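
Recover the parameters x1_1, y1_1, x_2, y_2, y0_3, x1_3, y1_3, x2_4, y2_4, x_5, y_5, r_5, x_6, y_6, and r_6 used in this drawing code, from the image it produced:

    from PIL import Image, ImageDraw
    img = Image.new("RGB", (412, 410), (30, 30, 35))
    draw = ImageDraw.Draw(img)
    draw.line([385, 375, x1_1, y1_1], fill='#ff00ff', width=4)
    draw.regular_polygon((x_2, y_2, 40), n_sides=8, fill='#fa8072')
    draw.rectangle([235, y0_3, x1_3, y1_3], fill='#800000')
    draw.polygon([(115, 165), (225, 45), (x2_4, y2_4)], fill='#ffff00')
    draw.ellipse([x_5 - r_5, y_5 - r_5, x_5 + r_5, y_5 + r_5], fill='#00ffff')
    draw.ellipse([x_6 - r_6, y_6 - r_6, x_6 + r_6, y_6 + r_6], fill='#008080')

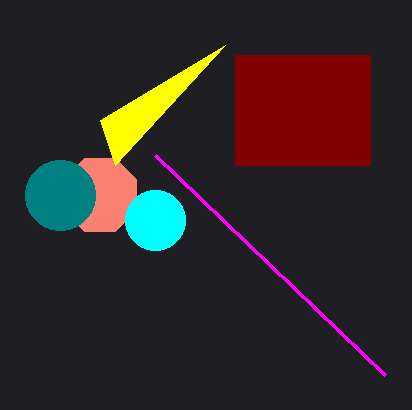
x1_1 = 155
y1_1 = 155
x_2 = 100
y_2 = 195
y0_3 = 55
x1_3 = 370
y1_3 = 165
x2_4 = 100
y2_4 = 120
x_5 = 155
y_5 = 220
r_5 = 30
x_6 = 60
y_6 = 195
r_6 = 35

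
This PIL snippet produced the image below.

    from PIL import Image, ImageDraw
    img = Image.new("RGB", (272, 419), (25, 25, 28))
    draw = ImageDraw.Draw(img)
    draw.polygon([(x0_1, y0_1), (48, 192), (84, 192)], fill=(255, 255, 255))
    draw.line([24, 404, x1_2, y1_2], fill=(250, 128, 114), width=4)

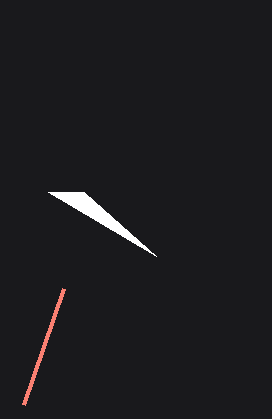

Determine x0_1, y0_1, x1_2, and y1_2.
x0_1 = 156; y0_1 = 256; x1_2 = 64; y1_2 = 288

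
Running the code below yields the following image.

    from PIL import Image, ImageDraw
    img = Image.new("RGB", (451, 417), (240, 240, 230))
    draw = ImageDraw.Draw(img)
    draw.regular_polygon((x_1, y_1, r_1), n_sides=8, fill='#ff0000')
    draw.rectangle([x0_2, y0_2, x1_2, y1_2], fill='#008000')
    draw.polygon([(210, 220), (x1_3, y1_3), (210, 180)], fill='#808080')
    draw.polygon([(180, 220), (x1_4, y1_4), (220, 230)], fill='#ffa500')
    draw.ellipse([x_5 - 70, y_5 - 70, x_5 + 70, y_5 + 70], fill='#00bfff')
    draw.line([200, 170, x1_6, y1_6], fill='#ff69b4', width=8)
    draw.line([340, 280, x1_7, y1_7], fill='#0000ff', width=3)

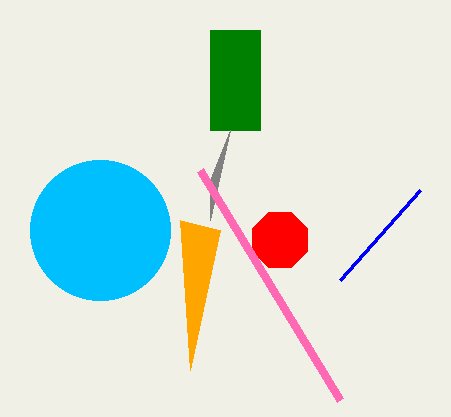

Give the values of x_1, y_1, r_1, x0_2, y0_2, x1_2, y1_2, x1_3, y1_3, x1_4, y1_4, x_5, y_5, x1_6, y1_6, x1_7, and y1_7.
x_1 = 280
y_1 = 240
r_1 = 30
x0_2 = 210
y0_2 = 30
x1_2 = 260
y1_2 = 130
x1_3 = 230
y1_3 = 130
x1_4 = 190
y1_4 = 370
x_5 = 100
y_5 = 230
x1_6 = 340
y1_6 = 400
x1_7 = 420
y1_7 = 190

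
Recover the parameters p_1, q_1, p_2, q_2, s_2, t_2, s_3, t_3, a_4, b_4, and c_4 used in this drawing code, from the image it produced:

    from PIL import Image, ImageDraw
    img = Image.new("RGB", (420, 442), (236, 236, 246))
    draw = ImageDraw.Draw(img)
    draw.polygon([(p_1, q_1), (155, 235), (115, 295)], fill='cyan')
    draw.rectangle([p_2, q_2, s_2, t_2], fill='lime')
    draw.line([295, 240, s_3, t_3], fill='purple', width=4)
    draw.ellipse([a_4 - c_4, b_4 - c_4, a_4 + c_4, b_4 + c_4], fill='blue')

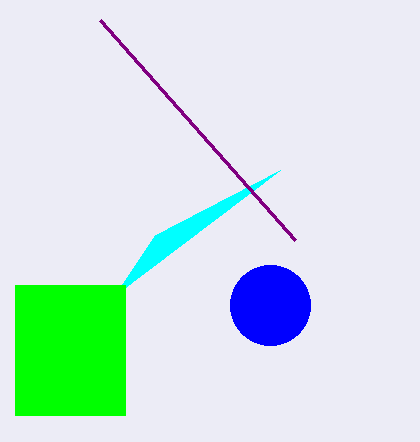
p_1 = 280
q_1 = 170
p_2 = 15
q_2 = 285
s_2 = 125
t_2 = 415
s_3 = 100
t_3 = 20
a_4 = 270
b_4 = 305
c_4 = 40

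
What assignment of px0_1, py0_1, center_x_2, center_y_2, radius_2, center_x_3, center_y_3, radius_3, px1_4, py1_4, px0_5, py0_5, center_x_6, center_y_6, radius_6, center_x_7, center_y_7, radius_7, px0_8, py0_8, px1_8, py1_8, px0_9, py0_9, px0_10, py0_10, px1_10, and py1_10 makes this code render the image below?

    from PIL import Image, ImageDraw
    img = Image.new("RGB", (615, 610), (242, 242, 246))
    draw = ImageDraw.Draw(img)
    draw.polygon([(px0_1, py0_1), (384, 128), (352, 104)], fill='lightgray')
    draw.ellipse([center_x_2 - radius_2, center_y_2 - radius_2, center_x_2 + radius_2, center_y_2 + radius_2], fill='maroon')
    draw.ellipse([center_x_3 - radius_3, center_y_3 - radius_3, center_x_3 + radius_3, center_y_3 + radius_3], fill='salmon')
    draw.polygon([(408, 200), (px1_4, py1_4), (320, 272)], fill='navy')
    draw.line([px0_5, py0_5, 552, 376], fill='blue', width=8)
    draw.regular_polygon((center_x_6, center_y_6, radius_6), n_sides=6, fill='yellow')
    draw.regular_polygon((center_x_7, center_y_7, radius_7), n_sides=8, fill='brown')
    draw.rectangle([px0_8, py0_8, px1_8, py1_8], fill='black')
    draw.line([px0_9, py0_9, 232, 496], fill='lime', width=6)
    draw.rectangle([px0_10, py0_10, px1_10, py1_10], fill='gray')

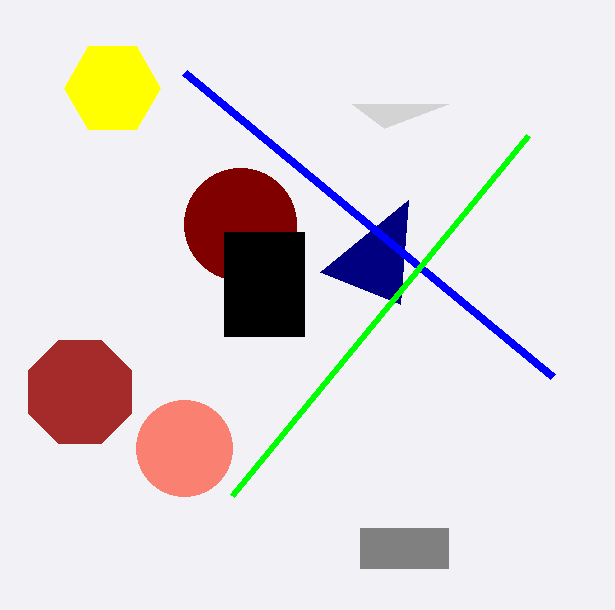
px0_1 = 448, py0_1 = 104, center_x_2 = 240, center_y_2 = 224, radius_2 = 56, center_x_3 = 184, center_y_3 = 448, radius_3 = 48, px1_4 = 400, py1_4 = 304, px0_5 = 184, py0_5 = 72, center_x_6 = 112, center_y_6 = 88, radius_6 = 48, center_x_7 = 80, center_y_7 = 392, radius_7 = 56, px0_8 = 224, py0_8 = 232, px1_8 = 304, py1_8 = 336, px0_9 = 528, py0_9 = 136, px0_10 = 360, py0_10 = 528, px1_10 = 448, py1_10 = 568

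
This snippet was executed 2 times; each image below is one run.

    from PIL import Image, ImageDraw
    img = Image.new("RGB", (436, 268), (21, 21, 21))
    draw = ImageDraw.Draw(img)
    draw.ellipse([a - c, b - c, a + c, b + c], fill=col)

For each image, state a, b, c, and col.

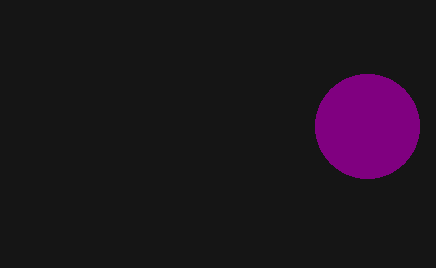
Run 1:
a = 367, b = 126, c = 52, col = 'purple'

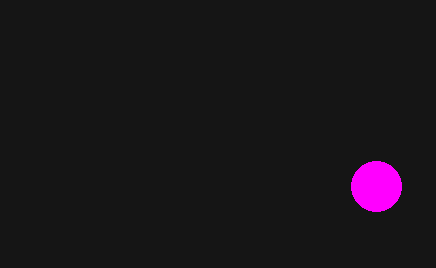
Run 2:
a = 376
b = 186
c = 25
col = 'magenta'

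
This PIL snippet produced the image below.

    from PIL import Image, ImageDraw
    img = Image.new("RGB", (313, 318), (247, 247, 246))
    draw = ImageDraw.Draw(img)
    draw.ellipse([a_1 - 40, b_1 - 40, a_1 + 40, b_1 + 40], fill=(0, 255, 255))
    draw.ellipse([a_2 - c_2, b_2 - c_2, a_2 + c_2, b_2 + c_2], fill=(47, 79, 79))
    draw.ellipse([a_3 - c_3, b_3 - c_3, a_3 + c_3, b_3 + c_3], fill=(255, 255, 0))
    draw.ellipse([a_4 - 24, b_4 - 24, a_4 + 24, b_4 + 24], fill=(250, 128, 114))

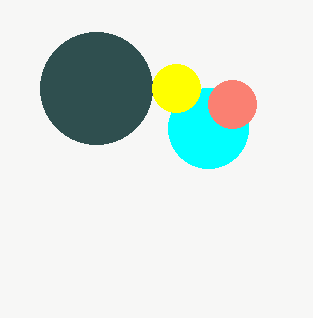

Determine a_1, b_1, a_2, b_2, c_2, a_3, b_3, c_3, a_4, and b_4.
a_1 = 208
b_1 = 128
a_2 = 96
b_2 = 88
c_2 = 56
a_3 = 176
b_3 = 88
c_3 = 24
a_4 = 232
b_4 = 104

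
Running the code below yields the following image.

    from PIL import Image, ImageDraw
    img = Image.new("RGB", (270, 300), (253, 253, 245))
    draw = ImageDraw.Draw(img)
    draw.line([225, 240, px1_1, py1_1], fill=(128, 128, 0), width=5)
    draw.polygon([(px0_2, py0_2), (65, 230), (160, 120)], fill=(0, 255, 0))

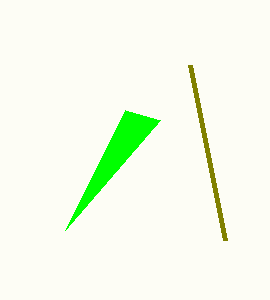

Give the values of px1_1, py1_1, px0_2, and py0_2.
px1_1 = 190
py1_1 = 65
px0_2 = 125
py0_2 = 110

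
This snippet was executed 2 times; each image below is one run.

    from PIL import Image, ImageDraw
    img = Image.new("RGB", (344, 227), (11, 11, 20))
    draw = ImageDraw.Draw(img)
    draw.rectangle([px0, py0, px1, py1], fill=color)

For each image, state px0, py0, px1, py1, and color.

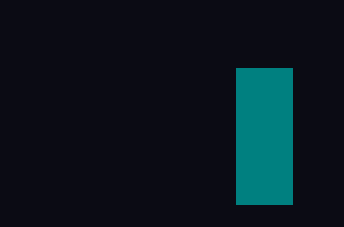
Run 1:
px0 = 236; py0 = 68; px1 = 292; py1 = 204; color = 'teal'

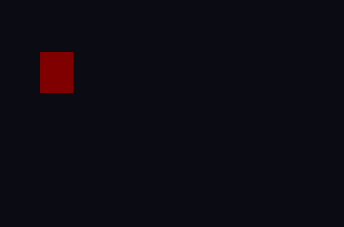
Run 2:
px0 = 40
py0 = 52
px1 = 72
py1 = 92
color = 'maroon'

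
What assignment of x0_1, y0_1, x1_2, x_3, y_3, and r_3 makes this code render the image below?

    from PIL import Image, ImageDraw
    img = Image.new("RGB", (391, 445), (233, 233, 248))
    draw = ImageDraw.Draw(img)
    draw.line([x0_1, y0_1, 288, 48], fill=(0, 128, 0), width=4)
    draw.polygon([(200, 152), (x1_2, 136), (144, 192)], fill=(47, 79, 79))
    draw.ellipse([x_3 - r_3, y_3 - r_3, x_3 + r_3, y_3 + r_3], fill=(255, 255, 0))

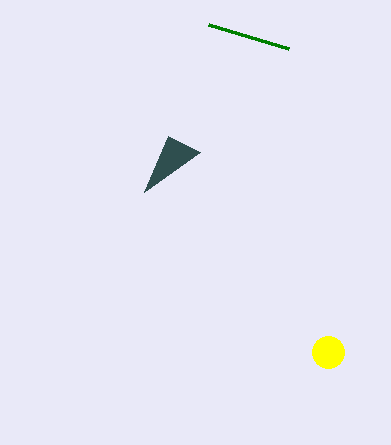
x0_1 = 208
y0_1 = 24
x1_2 = 168
x_3 = 328
y_3 = 352
r_3 = 16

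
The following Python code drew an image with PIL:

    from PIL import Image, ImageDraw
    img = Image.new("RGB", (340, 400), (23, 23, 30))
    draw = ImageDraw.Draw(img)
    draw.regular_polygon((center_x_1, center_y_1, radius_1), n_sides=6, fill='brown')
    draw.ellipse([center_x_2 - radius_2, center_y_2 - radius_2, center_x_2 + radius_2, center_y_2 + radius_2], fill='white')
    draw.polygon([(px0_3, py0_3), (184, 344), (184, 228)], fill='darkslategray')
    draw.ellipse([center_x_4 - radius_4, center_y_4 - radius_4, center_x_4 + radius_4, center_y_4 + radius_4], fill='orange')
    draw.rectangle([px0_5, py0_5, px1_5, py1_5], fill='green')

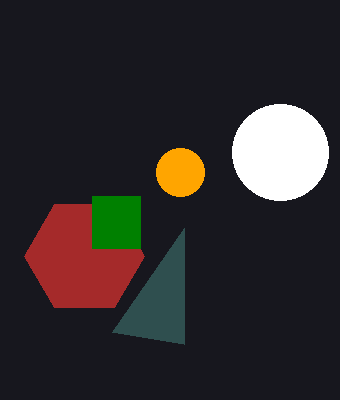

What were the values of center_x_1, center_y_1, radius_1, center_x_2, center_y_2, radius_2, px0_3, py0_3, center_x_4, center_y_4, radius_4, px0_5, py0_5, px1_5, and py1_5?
center_x_1 = 84
center_y_1 = 256
radius_1 = 60
center_x_2 = 280
center_y_2 = 152
radius_2 = 48
px0_3 = 112
py0_3 = 332
center_x_4 = 180
center_y_4 = 172
radius_4 = 24
px0_5 = 92
py0_5 = 196
px1_5 = 140
py1_5 = 248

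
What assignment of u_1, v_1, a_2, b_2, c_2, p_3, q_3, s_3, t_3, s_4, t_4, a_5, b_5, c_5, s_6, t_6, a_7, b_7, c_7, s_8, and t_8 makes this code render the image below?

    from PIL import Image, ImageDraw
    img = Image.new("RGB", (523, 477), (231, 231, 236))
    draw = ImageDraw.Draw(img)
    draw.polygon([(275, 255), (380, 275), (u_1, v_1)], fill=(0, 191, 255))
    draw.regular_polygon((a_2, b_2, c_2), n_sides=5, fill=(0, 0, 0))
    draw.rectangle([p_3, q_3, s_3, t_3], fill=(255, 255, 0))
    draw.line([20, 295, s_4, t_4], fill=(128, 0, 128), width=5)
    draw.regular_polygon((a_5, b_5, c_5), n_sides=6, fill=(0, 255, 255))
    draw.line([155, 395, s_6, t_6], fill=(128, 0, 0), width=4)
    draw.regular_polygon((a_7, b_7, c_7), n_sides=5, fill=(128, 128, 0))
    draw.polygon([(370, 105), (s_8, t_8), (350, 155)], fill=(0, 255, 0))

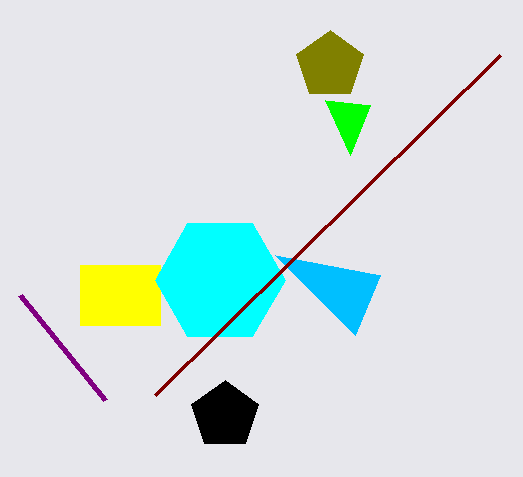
u_1 = 355, v_1 = 335, a_2 = 225, b_2 = 415, c_2 = 35, p_3 = 80, q_3 = 265, s_3 = 160, t_3 = 325, s_4 = 105, t_4 = 400, a_5 = 220, b_5 = 280, c_5 = 65, s_6 = 500, t_6 = 55, a_7 = 330, b_7 = 65, c_7 = 35, s_8 = 325, t_8 = 100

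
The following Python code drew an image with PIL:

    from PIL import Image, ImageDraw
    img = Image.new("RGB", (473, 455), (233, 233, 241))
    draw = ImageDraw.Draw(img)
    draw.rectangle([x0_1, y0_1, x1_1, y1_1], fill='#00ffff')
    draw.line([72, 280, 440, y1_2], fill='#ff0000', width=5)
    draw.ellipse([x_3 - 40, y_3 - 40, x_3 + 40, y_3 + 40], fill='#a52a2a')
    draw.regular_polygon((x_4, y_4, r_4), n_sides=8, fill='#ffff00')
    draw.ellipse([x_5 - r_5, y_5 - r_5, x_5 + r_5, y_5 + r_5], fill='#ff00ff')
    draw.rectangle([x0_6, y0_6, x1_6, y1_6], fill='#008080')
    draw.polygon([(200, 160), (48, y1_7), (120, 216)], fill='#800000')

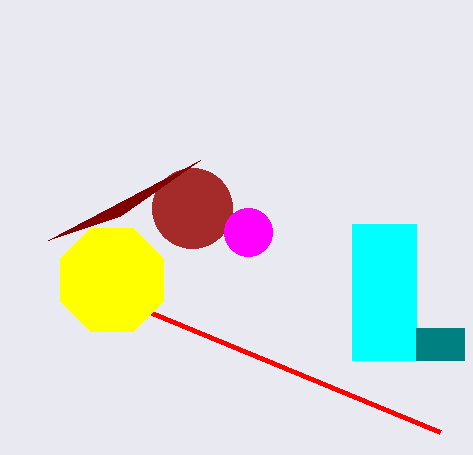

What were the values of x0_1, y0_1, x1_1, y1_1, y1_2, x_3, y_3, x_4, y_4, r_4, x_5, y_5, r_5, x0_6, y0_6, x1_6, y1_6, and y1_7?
x0_1 = 352, y0_1 = 224, x1_1 = 416, y1_1 = 360, y1_2 = 432, x_3 = 192, y_3 = 208, x_4 = 112, y_4 = 280, r_4 = 56, x_5 = 248, y_5 = 232, r_5 = 24, x0_6 = 416, y0_6 = 328, x1_6 = 464, y1_6 = 360, y1_7 = 240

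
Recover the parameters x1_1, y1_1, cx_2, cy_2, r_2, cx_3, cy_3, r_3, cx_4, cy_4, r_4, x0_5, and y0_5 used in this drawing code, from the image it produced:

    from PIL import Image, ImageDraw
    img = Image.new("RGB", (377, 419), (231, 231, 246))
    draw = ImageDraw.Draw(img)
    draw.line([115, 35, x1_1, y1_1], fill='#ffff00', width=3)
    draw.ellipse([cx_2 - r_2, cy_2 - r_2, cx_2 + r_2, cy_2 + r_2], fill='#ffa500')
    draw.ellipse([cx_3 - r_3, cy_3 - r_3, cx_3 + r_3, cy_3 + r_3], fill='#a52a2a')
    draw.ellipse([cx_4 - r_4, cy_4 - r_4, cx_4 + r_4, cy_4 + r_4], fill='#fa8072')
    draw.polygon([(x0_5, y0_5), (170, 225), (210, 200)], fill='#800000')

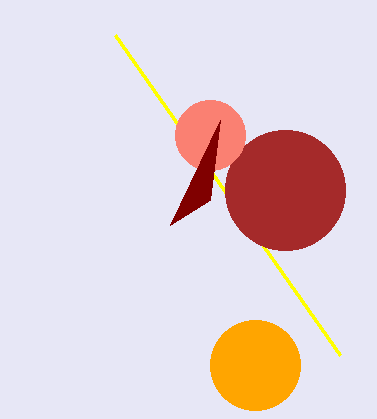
x1_1 = 340; y1_1 = 355; cx_2 = 255; cy_2 = 365; r_2 = 45; cx_3 = 285; cy_3 = 190; r_3 = 60; cx_4 = 210; cy_4 = 135; r_4 = 35; x0_5 = 220; y0_5 = 120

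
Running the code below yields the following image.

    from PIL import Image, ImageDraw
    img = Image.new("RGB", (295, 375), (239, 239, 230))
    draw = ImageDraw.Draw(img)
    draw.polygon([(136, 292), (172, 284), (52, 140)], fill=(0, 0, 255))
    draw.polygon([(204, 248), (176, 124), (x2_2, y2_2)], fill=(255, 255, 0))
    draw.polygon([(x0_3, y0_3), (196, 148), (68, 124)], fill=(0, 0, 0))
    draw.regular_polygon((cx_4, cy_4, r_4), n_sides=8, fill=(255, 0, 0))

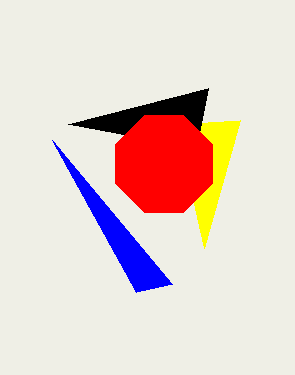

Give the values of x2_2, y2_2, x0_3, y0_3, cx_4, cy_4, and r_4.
x2_2 = 240, y2_2 = 120, x0_3 = 208, y0_3 = 88, cx_4 = 164, cy_4 = 164, r_4 = 52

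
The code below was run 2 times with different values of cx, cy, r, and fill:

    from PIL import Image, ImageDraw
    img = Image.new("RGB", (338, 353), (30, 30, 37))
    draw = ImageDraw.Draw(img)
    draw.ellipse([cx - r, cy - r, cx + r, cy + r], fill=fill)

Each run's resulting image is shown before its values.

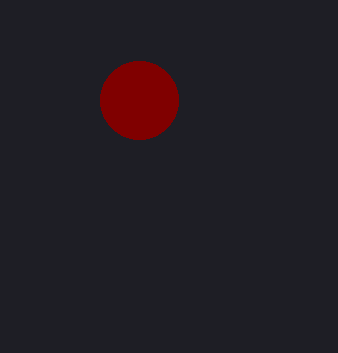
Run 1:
cx = 139; cy = 100; r = 39; fill = 'maroon'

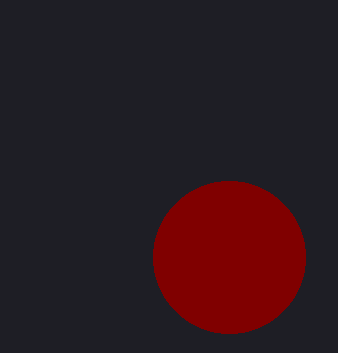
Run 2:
cx = 229
cy = 257
r = 76
fill = 'maroon'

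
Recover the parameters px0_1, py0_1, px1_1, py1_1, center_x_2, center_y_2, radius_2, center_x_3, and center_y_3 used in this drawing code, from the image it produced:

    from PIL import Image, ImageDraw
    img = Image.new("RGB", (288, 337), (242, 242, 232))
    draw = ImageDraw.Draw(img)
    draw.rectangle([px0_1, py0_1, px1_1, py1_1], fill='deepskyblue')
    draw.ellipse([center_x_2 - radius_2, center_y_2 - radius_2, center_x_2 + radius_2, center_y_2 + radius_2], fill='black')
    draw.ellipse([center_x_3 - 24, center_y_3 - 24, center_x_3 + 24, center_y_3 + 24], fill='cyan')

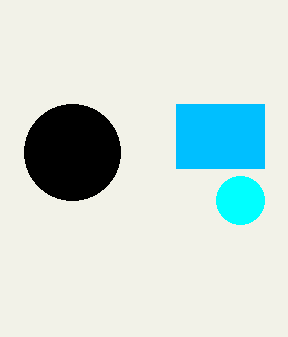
px0_1 = 176; py0_1 = 104; px1_1 = 264; py1_1 = 168; center_x_2 = 72; center_y_2 = 152; radius_2 = 48; center_x_3 = 240; center_y_3 = 200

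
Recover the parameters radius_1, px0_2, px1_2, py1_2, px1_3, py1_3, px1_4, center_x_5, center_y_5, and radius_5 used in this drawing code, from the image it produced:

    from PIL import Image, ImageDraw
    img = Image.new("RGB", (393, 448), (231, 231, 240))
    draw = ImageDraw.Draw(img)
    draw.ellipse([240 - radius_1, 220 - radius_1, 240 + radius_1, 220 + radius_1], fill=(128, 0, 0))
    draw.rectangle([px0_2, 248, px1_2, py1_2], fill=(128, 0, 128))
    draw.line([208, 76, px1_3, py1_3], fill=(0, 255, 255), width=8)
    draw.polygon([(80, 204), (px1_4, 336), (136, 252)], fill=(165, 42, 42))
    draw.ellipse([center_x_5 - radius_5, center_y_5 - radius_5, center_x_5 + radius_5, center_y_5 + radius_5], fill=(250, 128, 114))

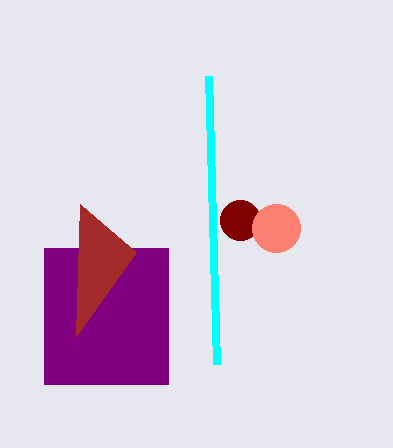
radius_1 = 20, px0_2 = 44, px1_2 = 168, py1_2 = 384, px1_3 = 216, py1_3 = 364, px1_4 = 76, center_x_5 = 276, center_y_5 = 228, radius_5 = 24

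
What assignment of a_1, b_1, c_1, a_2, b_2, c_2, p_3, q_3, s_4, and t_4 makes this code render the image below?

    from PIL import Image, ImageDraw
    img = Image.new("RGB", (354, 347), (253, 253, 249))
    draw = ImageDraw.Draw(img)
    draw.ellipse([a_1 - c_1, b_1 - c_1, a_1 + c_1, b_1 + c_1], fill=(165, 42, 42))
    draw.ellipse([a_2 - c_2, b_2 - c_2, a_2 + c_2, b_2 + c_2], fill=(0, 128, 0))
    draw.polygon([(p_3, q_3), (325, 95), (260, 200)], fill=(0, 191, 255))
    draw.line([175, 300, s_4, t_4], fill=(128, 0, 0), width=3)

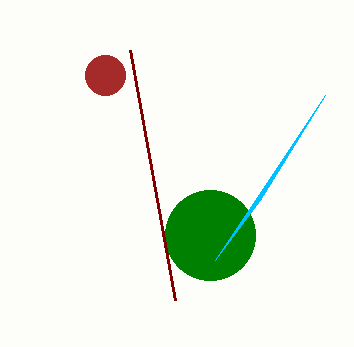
a_1 = 105; b_1 = 75; c_1 = 20; a_2 = 210; b_2 = 235; c_2 = 45; p_3 = 215; q_3 = 260; s_4 = 130; t_4 = 50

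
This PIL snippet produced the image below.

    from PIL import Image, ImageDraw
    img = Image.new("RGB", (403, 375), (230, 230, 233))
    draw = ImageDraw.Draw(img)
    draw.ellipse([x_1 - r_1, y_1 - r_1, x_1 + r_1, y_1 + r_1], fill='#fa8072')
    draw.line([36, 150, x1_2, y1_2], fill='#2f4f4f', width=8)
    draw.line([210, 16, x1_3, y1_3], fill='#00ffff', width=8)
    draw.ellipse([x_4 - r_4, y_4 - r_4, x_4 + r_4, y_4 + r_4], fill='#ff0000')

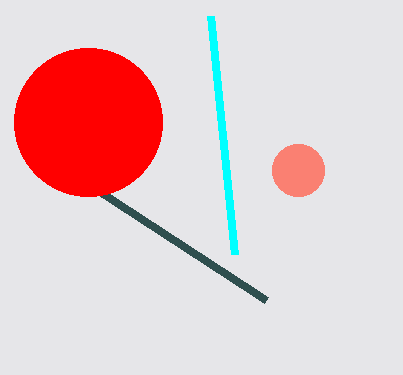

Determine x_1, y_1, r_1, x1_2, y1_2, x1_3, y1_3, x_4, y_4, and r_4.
x_1 = 298; y_1 = 170; r_1 = 26; x1_2 = 266; y1_2 = 300; x1_3 = 234; y1_3 = 254; x_4 = 88; y_4 = 122; r_4 = 74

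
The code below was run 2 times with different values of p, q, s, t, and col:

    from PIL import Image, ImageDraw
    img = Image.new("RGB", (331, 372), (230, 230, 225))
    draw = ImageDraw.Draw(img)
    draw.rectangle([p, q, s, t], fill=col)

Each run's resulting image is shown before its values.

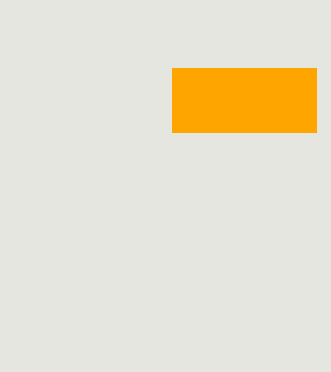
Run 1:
p = 172
q = 68
s = 316
t = 132
col = 'orange'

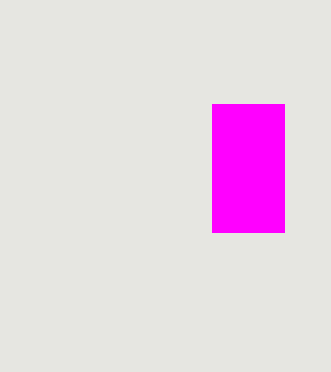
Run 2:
p = 212; q = 104; s = 284; t = 232; col = 'magenta'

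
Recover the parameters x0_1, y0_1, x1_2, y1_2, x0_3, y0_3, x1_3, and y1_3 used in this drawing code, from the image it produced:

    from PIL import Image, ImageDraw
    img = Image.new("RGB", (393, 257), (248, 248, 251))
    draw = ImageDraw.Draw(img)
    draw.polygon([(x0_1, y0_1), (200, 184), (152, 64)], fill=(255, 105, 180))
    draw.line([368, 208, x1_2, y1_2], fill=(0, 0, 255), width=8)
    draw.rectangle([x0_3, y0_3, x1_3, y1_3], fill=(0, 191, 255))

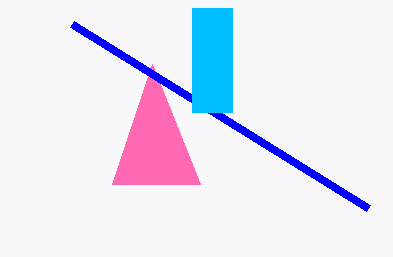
x0_1 = 112, y0_1 = 184, x1_2 = 72, y1_2 = 24, x0_3 = 192, y0_3 = 8, x1_3 = 232, y1_3 = 112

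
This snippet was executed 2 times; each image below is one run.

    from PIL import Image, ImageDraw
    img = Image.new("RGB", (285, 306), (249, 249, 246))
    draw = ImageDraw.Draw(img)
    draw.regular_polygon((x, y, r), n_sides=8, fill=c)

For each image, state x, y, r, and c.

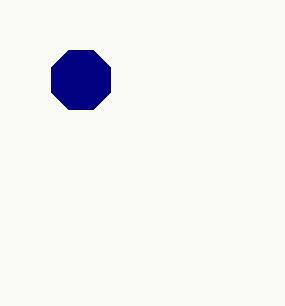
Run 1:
x = 81, y = 80, r = 32, c = 'navy'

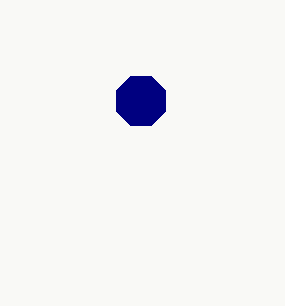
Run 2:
x = 141
y = 101
r = 27
c = 'navy'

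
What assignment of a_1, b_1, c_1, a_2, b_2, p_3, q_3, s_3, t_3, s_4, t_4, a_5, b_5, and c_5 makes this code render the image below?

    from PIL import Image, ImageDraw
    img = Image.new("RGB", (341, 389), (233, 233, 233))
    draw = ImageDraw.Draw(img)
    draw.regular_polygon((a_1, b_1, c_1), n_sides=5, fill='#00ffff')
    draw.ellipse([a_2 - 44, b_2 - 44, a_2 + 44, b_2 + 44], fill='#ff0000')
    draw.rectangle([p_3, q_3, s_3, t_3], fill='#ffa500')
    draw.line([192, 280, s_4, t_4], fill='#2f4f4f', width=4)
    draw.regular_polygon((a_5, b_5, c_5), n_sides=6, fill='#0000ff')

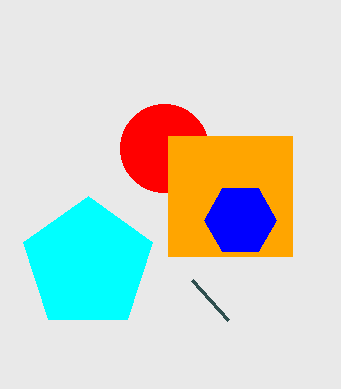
a_1 = 88, b_1 = 264, c_1 = 68, a_2 = 164, b_2 = 148, p_3 = 168, q_3 = 136, s_3 = 292, t_3 = 256, s_4 = 228, t_4 = 320, a_5 = 240, b_5 = 220, c_5 = 36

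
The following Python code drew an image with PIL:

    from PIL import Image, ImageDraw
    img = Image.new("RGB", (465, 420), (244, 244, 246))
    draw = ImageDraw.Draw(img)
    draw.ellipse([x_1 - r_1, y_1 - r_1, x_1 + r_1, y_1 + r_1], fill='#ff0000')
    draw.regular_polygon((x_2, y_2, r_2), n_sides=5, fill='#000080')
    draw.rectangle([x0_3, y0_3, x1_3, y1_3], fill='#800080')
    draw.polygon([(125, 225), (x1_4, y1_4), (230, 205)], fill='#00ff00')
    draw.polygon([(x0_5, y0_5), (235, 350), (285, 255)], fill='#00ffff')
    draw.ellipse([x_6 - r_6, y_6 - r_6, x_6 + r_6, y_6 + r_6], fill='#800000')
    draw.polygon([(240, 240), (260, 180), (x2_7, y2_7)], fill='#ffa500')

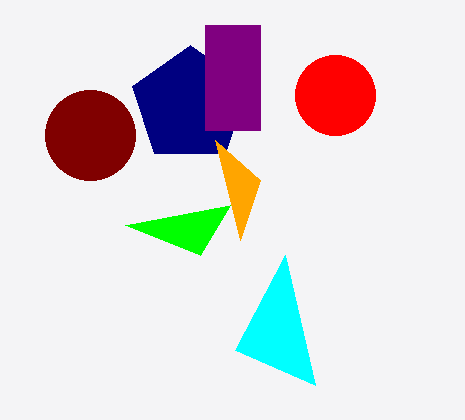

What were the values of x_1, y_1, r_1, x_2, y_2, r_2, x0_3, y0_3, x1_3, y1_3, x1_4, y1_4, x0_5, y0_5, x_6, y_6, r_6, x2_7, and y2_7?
x_1 = 335
y_1 = 95
r_1 = 40
x_2 = 190
y_2 = 105
r_2 = 60
x0_3 = 205
y0_3 = 25
x1_3 = 260
y1_3 = 130
x1_4 = 200
y1_4 = 255
x0_5 = 315
y0_5 = 385
x_6 = 90
y_6 = 135
r_6 = 45
x2_7 = 215
y2_7 = 140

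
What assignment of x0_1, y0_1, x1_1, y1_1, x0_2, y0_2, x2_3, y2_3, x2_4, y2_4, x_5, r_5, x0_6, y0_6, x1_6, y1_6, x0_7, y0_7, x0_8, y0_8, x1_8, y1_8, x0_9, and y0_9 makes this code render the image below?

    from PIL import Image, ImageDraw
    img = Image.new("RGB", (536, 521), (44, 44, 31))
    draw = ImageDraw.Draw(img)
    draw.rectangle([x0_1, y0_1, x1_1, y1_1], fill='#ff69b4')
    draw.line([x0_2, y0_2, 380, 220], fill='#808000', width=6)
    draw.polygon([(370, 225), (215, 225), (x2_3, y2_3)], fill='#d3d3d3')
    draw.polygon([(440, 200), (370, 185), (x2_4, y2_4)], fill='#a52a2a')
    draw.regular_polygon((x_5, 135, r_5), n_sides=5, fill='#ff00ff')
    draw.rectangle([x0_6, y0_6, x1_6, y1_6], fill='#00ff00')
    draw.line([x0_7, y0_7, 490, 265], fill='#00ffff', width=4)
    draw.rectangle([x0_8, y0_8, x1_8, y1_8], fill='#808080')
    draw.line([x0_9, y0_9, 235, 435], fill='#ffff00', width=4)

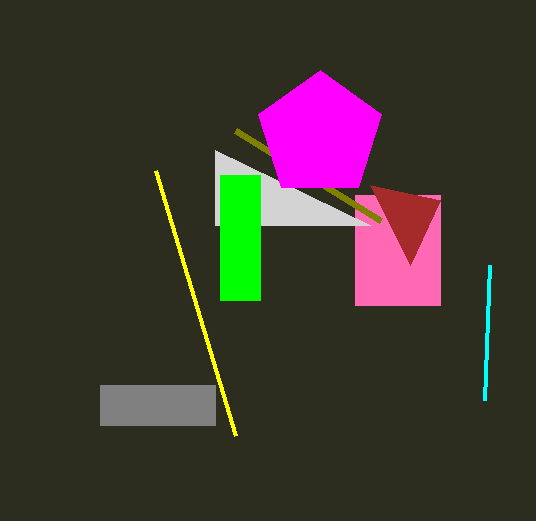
x0_1 = 355, y0_1 = 195, x1_1 = 440, y1_1 = 305, x0_2 = 235, y0_2 = 130, x2_3 = 215, y2_3 = 150, x2_4 = 410, y2_4 = 265, x_5 = 320, r_5 = 65, x0_6 = 220, y0_6 = 175, x1_6 = 260, y1_6 = 300, x0_7 = 485, y0_7 = 400, x0_8 = 100, y0_8 = 385, x1_8 = 215, y1_8 = 425, x0_9 = 155, y0_9 = 170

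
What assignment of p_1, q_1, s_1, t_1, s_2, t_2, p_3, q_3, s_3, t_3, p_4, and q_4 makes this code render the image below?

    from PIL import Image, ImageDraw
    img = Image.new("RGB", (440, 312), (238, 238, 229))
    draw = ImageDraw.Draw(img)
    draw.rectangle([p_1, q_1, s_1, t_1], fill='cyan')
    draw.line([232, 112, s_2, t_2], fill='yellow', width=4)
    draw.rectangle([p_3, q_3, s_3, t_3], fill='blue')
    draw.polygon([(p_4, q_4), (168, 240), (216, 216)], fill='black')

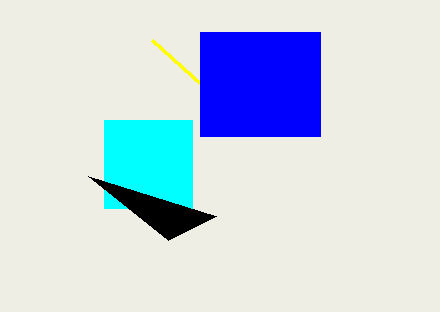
p_1 = 104
q_1 = 120
s_1 = 192
t_1 = 208
s_2 = 152
t_2 = 40
p_3 = 200
q_3 = 32
s_3 = 320
t_3 = 136
p_4 = 88
q_4 = 176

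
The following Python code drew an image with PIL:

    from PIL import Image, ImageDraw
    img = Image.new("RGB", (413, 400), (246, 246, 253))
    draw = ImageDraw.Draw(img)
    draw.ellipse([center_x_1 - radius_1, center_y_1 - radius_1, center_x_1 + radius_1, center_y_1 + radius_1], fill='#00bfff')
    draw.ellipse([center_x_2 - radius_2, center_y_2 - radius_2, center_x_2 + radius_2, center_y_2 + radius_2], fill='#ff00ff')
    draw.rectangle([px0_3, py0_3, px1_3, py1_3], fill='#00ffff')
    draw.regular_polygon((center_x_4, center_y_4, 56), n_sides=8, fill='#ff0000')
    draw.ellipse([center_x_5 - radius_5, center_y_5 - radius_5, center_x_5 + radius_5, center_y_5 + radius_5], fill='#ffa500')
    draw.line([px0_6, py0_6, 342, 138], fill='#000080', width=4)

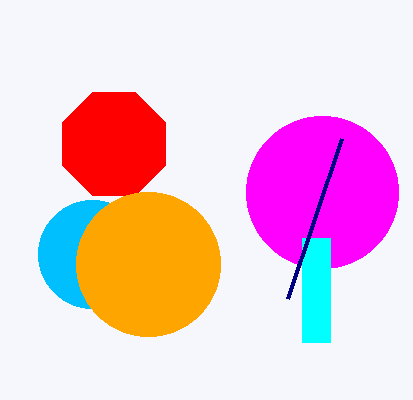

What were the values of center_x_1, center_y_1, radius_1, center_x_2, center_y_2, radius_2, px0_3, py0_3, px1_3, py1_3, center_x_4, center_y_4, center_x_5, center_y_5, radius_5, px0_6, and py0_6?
center_x_1 = 92
center_y_1 = 254
radius_1 = 54
center_x_2 = 322
center_y_2 = 192
radius_2 = 76
px0_3 = 302
py0_3 = 238
px1_3 = 330
py1_3 = 342
center_x_4 = 114
center_y_4 = 144
center_x_5 = 148
center_y_5 = 264
radius_5 = 72
px0_6 = 288
py0_6 = 298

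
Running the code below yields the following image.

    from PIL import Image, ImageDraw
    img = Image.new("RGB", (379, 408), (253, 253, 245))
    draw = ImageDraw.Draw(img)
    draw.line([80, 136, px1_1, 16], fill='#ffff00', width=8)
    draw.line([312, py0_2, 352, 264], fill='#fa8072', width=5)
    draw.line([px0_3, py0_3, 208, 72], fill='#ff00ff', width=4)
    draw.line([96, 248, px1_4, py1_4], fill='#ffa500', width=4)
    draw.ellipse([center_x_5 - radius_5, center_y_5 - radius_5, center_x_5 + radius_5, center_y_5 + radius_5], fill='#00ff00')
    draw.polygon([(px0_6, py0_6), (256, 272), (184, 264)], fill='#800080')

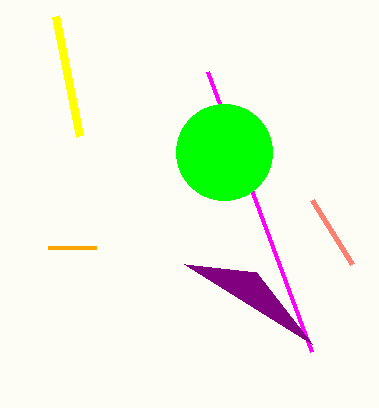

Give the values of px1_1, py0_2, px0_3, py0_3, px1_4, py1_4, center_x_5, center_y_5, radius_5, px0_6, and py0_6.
px1_1 = 56; py0_2 = 200; px0_3 = 312; py0_3 = 352; px1_4 = 48; py1_4 = 248; center_x_5 = 224; center_y_5 = 152; radius_5 = 48; px0_6 = 312; py0_6 = 344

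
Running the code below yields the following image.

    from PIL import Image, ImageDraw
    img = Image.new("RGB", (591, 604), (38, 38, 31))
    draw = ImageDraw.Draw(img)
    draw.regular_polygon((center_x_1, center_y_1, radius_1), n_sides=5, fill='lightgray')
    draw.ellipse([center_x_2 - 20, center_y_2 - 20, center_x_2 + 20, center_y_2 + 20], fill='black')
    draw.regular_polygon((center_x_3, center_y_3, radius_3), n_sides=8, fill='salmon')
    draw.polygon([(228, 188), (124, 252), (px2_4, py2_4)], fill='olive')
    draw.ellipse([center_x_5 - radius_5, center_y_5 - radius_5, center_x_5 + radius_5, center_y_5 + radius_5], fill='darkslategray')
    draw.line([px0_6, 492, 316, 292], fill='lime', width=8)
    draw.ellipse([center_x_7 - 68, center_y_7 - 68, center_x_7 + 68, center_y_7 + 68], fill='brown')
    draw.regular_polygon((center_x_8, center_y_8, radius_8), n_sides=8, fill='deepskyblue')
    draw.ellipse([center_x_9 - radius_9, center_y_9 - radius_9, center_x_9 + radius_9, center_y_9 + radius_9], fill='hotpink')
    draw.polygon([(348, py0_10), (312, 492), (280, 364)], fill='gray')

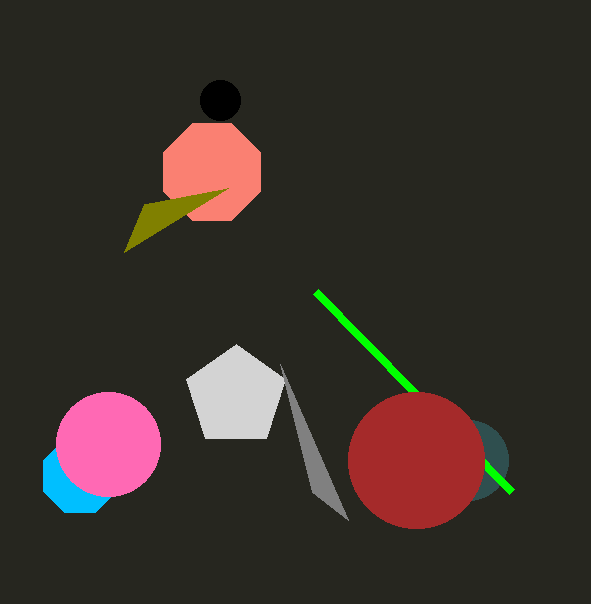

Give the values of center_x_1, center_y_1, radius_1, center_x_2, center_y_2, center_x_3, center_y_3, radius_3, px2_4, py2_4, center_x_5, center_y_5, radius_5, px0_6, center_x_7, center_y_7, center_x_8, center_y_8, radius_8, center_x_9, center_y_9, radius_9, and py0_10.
center_x_1 = 236, center_y_1 = 396, radius_1 = 52, center_x_2 = 220, center_y_2 = 100, center_x_3 = 212, center_y_3 = 172, radius_3 = 52, px2_4 = 144, py2_4 = 204, center_x_5 = 468, center_y_5 = 460, radius_5 = 40, px0_6 = 512, center_x_7 = 416, center_y_7 = 460, center_x_8 = 80, center_y_8 = 476, radius_8 = 40, center_x_9 = 108, center_y_9 = 444, radius_9 = 52, py0_10 = 520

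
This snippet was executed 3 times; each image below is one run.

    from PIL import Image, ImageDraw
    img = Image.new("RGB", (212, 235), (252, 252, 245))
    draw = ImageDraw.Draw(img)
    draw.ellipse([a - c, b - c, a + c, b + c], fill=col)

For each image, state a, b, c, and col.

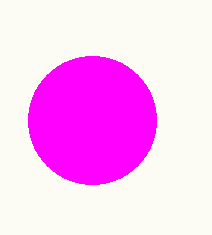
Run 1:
a = 92, b = 120, c = 64, col = 'magenta'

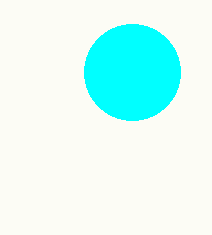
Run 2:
a = 132
b = 72
c = 48
col = 'cyan'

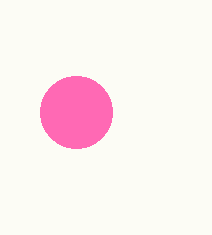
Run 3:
a = 76, b = 112, c = 36, col = 'hotpink'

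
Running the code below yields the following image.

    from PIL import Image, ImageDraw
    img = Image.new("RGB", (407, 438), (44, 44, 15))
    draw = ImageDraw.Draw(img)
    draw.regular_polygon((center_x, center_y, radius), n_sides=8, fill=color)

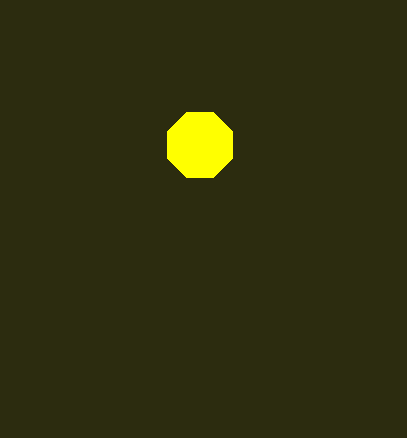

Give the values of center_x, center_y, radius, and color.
center_x = 200, center_y = 145, radius = 35, color = 'yellow'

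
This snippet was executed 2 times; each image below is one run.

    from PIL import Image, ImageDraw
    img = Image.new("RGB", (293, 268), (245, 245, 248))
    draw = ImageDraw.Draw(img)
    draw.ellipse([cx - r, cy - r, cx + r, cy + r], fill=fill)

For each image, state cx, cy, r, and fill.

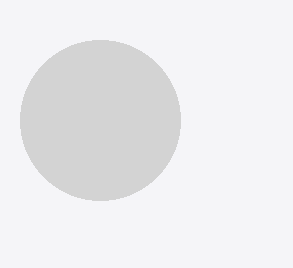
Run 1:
cx = 100
cy = 120
r = 80
fill = 'lightgray'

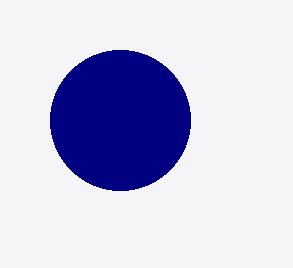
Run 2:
cx = 120; cy = 120; r = 70; fill = 'navy'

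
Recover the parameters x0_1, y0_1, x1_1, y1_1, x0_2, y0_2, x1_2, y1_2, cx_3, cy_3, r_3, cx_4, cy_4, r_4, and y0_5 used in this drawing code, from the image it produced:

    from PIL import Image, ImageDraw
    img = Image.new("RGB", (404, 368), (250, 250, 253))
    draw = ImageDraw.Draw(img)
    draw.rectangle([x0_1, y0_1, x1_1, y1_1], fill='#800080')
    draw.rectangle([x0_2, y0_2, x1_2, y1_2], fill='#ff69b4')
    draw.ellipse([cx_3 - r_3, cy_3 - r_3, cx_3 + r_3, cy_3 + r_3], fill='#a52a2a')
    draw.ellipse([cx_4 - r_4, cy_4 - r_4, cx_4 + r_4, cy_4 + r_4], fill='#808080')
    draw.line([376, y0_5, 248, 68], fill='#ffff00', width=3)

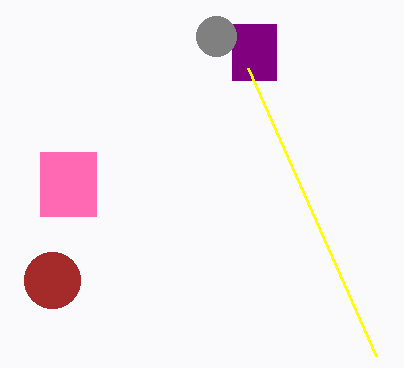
x0_1 = 232; y0_1 = 24; x1_1 = 276; y1_1 = 80; x0_2 = 40; y0_2 = 152; x1_2 = 96; y1_2 = 216; cx_3 = 52; cy_3 = 280; r_3 = 28; cx_4 = 216; cy_4 = 36; r_4 = 20; y0_5 = 356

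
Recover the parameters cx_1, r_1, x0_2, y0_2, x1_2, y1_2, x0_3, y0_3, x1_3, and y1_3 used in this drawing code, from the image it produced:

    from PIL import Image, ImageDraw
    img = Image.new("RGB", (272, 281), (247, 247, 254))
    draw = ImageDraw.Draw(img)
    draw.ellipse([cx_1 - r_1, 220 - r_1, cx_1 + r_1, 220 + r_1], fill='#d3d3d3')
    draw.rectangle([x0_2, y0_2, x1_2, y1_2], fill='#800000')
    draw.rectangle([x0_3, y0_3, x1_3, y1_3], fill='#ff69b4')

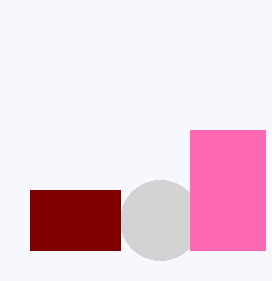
cx_1 = 160, r_1 = 40, x0_2 = 30, y0_2 = 190, x1_2 = 120, y1_2 = 250, x0_3 = 190, y0_3 = 130, x1_3 = 265, y1_3 = 250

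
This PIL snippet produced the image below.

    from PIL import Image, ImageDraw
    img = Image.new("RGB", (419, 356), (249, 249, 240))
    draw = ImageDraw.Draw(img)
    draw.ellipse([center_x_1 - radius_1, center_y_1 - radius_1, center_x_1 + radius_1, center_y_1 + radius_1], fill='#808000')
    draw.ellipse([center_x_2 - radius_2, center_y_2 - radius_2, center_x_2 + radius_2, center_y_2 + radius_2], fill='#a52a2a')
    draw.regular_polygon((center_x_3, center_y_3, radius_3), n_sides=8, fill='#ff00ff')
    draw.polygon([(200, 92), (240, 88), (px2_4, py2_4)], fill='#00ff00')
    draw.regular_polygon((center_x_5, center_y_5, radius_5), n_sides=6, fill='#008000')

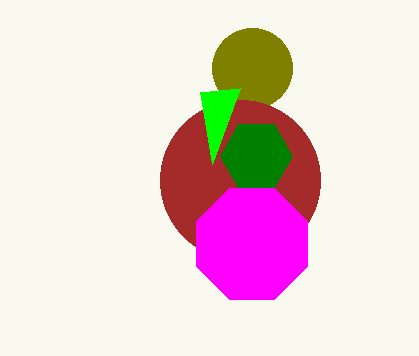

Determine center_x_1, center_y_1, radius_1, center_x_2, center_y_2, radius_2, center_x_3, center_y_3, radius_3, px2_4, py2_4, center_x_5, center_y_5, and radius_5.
center_x_1 = 252, center_y_1 = 68, radius_1 = 40, center_x_2 = 240, center_y_2 = 180, radius_2 = 80, center_x_3 = 252, center_y_3 = 244, radius_3 = 60, px2_4 = 212, py2_4 = 164, center_x_5 = 256, center_y_5 = 156, radius_5 = 36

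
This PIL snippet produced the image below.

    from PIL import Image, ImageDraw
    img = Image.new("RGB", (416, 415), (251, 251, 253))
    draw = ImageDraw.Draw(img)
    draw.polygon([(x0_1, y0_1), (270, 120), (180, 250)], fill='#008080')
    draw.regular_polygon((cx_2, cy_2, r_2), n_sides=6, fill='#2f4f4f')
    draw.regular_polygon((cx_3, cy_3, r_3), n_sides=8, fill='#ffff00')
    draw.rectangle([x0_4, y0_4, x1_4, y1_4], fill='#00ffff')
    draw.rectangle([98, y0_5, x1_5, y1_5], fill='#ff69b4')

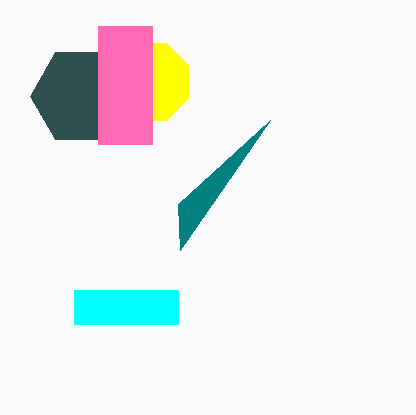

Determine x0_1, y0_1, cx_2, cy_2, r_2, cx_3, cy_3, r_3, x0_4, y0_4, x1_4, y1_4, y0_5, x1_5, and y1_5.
x0_1 = 178, y0_1 = 204, cx_2 = 80, cy_2 = 96, r_2 = 50, cx_3 = 150, cy_3 = 82, r_3 = 42, x0_4 = 74, y0_4 = 290, x1_4 = 178, y1_4 = 324, y0_5 = 26, x1_5 = 152, y1_5 = 144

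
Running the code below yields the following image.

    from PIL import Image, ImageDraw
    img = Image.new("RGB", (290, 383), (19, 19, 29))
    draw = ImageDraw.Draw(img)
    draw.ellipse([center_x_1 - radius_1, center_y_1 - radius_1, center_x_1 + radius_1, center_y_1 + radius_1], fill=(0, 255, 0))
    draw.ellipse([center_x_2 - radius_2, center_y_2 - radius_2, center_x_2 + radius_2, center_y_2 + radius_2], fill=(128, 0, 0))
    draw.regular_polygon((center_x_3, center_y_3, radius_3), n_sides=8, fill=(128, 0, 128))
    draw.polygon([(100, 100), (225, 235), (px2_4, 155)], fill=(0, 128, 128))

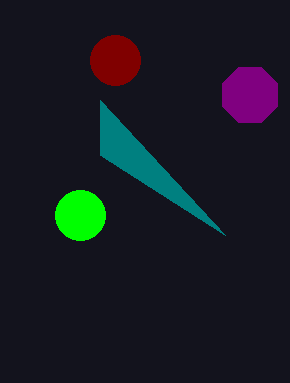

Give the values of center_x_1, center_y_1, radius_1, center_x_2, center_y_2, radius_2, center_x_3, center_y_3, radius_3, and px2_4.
center_x_1 = 80; center_y_1 = 215; radius_1 = 25; center_x_2 = 115; center_y_2 = 60; radius_2 = 25; center_x_3 = 250; center_y_3 = 95; radius_3 = 30; px2_4 = 100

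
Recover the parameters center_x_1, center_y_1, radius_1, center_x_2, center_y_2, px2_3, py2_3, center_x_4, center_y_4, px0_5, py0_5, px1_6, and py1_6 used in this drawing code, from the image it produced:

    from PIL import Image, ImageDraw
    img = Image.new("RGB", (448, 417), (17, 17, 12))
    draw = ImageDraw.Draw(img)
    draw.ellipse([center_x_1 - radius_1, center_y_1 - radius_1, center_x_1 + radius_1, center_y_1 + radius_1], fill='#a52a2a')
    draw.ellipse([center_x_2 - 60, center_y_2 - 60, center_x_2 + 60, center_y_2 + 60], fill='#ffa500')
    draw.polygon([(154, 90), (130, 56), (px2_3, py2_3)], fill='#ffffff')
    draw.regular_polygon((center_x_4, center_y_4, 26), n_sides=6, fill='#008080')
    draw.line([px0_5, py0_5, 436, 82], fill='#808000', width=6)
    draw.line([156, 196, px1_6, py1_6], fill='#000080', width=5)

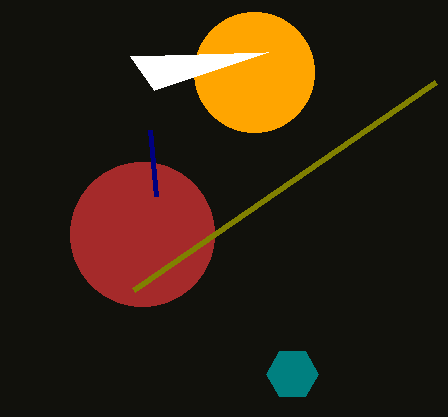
center_x_1 = 142
center_y_1 = 234
radius_1 = 72
center_x_2 = 254
center_y_2 = 72
px2_3 = 268
py2_3 = 52
center_x_4 = 292
center_y_4 = 374
px0_5 = 134
py0_5 = 290
px1_6 = 150
py1_6 = 130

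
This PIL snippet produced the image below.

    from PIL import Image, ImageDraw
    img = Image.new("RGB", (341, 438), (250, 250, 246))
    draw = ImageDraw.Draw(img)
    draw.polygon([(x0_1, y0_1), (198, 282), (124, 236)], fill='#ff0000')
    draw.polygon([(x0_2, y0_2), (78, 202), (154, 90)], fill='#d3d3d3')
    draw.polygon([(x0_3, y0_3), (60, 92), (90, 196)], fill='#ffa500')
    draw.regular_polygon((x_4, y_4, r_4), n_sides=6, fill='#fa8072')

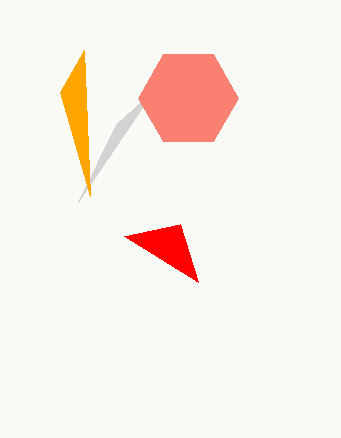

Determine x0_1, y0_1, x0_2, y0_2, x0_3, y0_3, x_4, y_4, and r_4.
x0_1 = 180, y0_1 = 224, x0_2 = 116, y0_2 = 124, x0_3 = 84, y0_3 = 50, x_4 = 188, y_4 = 98, r_4 = 50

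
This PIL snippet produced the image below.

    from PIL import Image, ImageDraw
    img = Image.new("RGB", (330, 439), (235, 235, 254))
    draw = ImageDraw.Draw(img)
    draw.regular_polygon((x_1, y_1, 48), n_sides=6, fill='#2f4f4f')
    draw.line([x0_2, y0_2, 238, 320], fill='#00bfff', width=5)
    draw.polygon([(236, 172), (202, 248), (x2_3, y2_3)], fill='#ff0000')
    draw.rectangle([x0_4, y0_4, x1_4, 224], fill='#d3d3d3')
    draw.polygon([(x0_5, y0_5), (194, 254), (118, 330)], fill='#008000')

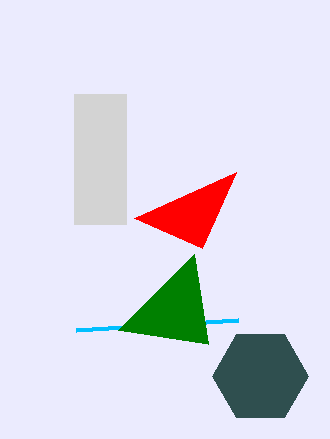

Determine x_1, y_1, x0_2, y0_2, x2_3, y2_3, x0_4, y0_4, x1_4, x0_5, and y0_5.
x_1 = 260, y_1 = 376, x0_2 = 76, y0_2 = 330, x2_3 = 134, y2_3 = 218, x0_4 = 74, y0_4 = 94, x1_4 = 126, x0_5 = 208, y0_5 = 344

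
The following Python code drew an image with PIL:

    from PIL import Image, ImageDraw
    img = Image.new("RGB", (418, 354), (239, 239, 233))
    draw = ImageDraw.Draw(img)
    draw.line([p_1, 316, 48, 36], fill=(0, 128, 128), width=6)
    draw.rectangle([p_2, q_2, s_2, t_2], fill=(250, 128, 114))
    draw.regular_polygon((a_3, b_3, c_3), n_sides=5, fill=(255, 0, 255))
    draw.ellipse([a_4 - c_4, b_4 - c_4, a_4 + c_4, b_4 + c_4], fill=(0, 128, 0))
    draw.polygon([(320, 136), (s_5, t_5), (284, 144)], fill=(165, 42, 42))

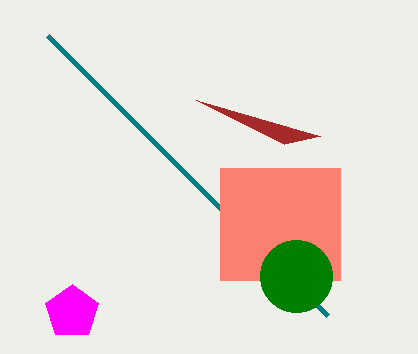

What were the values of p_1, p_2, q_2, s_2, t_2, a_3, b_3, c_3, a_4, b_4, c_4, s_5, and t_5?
p_1 = 328, p_2 = 220, q_2 = 168, s_2 = 340, t_2 = 280, a_3 = 72, b_3 = 312, c_3 = 28, a_4 = 296, b_4 = 276, c_4 = 36, s_5 = 196, t_5 = 100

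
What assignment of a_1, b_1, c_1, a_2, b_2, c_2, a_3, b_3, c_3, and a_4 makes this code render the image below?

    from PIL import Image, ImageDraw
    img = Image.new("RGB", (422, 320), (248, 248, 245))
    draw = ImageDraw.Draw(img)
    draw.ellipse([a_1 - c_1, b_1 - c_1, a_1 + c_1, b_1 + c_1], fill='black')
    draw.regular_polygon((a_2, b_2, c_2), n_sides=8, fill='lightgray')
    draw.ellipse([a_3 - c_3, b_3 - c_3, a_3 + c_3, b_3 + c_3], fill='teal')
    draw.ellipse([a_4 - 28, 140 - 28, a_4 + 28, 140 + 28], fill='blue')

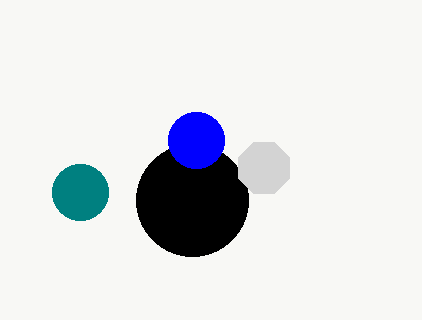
a_1 = 192, b_1 = 200, c_1 = 56, a_2 = 264, b_2 = 168, c_2 = 28, a_3 = 80, b_3 = 192, c_3 = 28, a_4 = 196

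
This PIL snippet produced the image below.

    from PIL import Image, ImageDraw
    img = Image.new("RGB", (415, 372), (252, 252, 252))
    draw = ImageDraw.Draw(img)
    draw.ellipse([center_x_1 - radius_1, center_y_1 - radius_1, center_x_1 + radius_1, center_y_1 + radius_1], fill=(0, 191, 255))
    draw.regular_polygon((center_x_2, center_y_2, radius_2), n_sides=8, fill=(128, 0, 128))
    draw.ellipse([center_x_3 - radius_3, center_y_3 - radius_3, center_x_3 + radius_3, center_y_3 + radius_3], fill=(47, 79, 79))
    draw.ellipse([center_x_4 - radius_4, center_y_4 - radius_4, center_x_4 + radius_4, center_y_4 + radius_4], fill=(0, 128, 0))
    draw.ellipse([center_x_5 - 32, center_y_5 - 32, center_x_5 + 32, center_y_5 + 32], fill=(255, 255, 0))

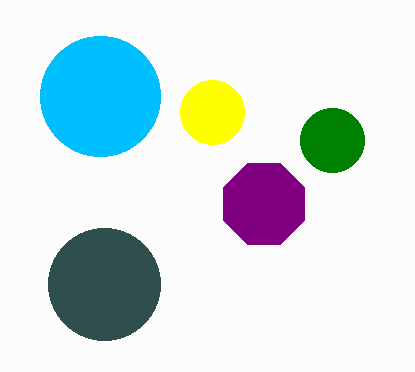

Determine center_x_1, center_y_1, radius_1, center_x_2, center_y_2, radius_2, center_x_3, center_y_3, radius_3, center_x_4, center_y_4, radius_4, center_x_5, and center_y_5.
center_x_1 = 100; center_y_1 = 96; radius_1 = 60; center_x_2 = 264; center_y_2 = 204; radius_2 = 44; center_x_3 = 104; center_y_3 = 284; radius_3 = 56; center_x_4 = 332; center_y_4 = 140; radius_4 = 32; center_x_5 = 212; center_y_5 = 112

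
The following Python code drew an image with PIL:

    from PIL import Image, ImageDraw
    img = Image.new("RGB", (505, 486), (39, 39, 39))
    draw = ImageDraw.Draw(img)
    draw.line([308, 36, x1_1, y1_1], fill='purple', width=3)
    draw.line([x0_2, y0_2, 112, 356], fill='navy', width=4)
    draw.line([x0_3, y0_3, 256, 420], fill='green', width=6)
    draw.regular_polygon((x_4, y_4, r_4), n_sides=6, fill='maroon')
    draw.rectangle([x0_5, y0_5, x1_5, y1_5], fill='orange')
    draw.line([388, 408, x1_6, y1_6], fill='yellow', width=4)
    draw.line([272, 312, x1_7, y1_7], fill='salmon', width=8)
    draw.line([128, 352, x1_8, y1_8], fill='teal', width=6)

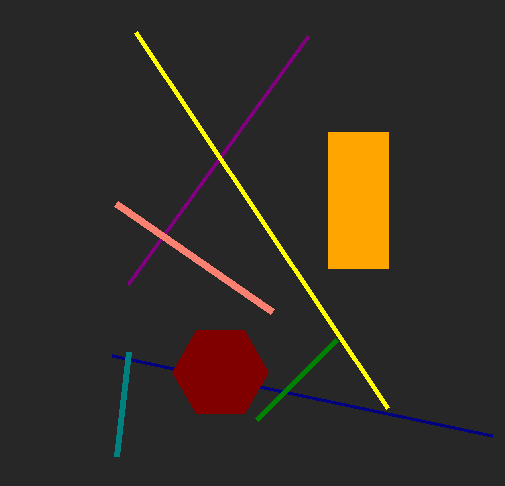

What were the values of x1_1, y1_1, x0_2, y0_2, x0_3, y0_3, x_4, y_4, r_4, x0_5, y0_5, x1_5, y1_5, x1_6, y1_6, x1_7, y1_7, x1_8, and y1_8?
x1_1 = 128, y1_1 = 284, x0_2 = 492, y0_2 = 436, x0_3 = 336, y0_3 = 340, x_4 = 220, y_4 = 372, r_4 = 48, x0_5 = 328, y0_5 = 132, x1_5 = 388, y1_5 = 268, x1_6 = 136, y1_6 = 32, x1_7 = 116, y1_7 = 204, x1_8 = 116, y1_8 = 456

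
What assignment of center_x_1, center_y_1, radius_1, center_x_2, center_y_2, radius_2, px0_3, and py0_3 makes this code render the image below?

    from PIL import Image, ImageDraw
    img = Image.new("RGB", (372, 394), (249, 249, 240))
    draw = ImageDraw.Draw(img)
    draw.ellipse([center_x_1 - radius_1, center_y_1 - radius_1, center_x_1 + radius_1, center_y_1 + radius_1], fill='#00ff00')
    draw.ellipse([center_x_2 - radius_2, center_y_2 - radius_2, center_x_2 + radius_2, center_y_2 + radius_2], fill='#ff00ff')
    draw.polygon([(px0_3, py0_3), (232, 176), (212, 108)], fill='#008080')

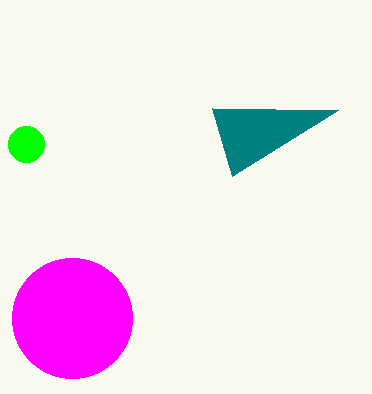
center_x_1 = 26
center_y_1 = 144
radius_1 = 18
center_x_2 = 72
center_y_2 = 318
radius_2 = 60
px0_3 = 338
py0_3 = 110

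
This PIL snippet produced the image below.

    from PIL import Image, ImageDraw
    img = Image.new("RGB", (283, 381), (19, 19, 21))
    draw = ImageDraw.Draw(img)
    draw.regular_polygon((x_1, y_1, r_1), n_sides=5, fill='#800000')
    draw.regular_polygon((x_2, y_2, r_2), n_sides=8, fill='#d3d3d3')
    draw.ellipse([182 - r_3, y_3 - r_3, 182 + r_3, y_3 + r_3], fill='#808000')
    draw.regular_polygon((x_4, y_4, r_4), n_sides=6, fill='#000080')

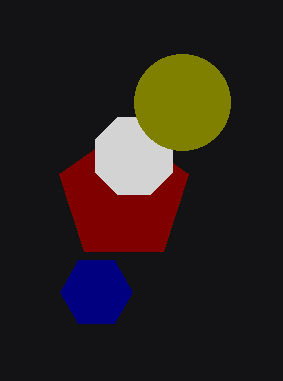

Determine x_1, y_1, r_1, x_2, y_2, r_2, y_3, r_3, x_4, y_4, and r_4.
x_1 = 124, y_1 = 196, r_1 = 68, x_2 = 134, y_2 = 156, r_2 = 42, y_3 = 102, r_3 = 48, x_4 = 96, y_4 = 292, r_4 = 36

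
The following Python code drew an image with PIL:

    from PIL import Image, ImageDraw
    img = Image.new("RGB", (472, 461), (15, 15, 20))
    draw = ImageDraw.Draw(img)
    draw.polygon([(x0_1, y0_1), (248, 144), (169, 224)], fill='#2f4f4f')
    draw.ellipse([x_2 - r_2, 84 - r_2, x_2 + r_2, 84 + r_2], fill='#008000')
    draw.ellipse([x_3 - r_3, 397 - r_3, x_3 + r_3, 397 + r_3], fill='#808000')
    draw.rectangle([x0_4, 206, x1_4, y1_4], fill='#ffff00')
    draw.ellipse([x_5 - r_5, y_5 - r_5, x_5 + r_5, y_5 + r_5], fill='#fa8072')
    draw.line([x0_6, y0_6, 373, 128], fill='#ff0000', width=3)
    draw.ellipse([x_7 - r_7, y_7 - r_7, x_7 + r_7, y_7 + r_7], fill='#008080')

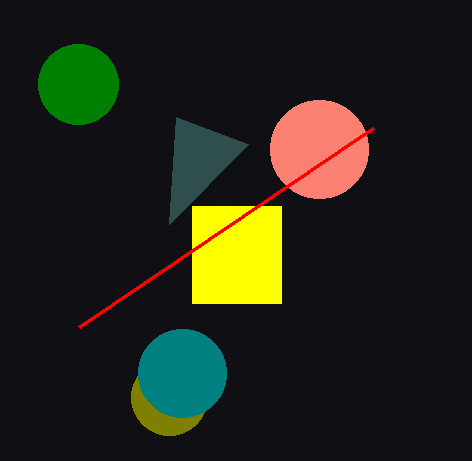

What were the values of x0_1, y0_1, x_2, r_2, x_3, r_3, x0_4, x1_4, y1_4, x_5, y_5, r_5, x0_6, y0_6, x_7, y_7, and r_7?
x0_1 = 176
y0_1 = 117
x_2 = 78
r_2 = 40
x_3 = 169
r_3 = 38
x0_4 = 192
x1_4 = 281
y1_4 = 303
x_5 = 319
y_5 = 149
r_5 = 49
x0_6 = 79
y0_6 = 327
x_7 = 182
y_7 = 373
r_7 = 44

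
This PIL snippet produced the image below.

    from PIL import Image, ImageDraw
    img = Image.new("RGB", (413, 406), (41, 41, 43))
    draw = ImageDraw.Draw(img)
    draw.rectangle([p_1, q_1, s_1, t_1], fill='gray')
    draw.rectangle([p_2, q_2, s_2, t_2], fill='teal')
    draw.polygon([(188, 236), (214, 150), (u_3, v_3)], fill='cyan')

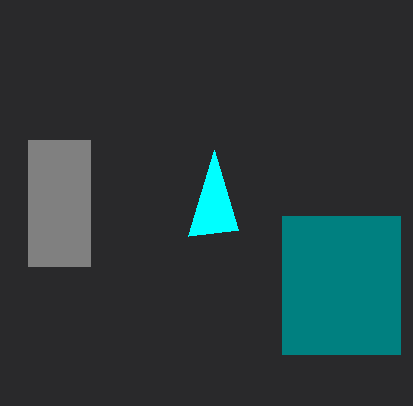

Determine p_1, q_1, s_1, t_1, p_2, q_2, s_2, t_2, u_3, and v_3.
p_1 = 28
q_1 = 140
s_1 = 90
t_1 = 266
p_2 = 282
q_2 = 216
s_2 = 400
t_2 = 354
u_3 = 238
v_3 = 230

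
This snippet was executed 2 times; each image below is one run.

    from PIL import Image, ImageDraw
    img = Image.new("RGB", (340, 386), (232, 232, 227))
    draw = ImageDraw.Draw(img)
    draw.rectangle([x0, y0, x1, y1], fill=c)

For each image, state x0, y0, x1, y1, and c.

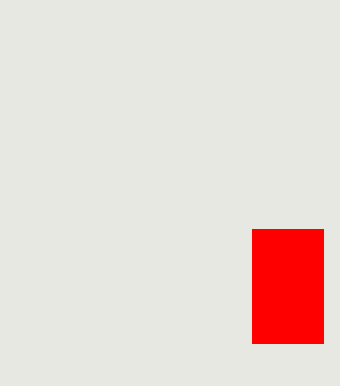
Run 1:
x0 = 252; y0 = 229; x1 = 323; y1 = 343; c = 'red'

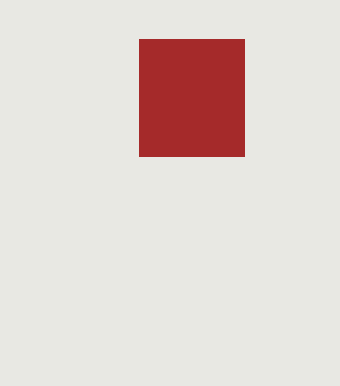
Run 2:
x0 = 139, y0 = 39, x1 = 244, y1 = 156, c = 'brown'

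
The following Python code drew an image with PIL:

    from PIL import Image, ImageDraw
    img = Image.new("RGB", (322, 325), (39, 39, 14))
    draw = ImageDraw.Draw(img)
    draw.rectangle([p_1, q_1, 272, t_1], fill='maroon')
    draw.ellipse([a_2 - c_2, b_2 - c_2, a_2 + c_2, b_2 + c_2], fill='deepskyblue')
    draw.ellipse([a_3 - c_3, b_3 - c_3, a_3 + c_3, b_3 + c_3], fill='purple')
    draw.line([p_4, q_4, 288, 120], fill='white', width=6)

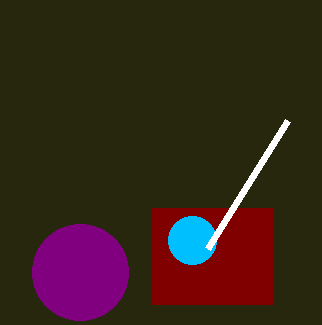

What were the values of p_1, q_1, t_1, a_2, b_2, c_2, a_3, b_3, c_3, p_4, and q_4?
p_1 = 152; q_1 = 208; t_1 = 304; a_2 = 192; b_2 = 240; c_2 = 24; a_3 = 80; b_3 = 272; c_3 = 48; p_4 = 208; q_4 = 248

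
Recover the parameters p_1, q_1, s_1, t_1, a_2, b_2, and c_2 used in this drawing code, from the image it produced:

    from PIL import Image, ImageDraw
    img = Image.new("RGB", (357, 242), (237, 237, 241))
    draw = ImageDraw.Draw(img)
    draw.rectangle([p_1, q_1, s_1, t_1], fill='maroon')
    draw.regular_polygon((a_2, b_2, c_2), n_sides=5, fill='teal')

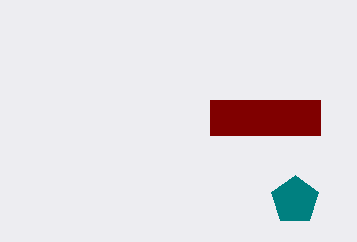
p_1 = 210
q_1 = 100
s_1 = 320
t_1 = 135
a_2 = 295
b_2 = 200
c_2 = 25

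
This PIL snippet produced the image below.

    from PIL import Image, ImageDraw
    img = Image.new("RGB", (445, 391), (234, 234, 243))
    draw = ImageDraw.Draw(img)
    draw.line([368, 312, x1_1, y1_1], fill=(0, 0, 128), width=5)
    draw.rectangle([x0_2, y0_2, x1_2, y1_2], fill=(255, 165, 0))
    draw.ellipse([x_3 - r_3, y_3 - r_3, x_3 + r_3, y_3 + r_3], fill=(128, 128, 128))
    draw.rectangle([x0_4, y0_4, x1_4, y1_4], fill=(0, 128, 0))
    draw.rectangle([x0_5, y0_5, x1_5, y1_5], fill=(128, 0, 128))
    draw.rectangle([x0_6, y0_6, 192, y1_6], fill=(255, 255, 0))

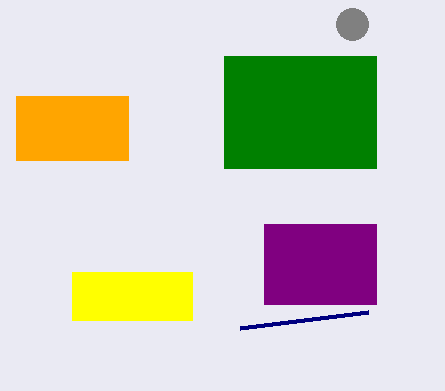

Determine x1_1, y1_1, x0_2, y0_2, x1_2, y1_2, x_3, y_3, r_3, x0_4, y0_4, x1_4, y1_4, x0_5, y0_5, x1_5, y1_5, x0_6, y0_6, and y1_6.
x1_1 = 240; y1_1 = 328; x0_2 = 16; y0_2 = 96; x1_2 = 128; y1_2 = 160; x_3 = 352; y_3 = 24; r_3 = 16; x0_4 = 224; y0_4 = 56; x1_4 = 376; y1_4 = 168; x0_5 = 264; y0_5 = 224; x1_5 = 376; y1_5 = 304; x0_6 = 72; y0_6 = 272; y1_6 = 320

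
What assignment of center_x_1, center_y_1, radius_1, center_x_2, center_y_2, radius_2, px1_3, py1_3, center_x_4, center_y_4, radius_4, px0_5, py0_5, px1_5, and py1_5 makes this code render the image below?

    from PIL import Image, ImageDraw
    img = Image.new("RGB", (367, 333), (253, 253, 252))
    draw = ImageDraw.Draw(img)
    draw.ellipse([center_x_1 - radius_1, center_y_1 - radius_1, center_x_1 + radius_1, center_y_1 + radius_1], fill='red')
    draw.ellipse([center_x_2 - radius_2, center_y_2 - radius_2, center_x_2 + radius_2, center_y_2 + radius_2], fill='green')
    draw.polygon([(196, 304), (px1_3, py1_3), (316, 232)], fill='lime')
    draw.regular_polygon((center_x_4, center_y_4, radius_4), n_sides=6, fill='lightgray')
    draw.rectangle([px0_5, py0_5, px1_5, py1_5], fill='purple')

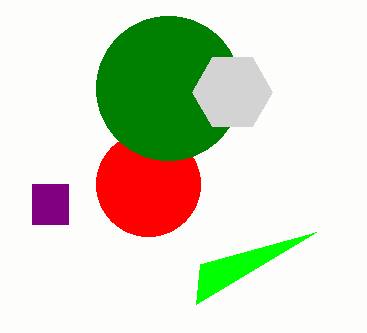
center_x_1 = 148; center_y_1 = 184; radius_1 = 52; center_x_2 = 168; center_y_2 = 88; radius_2 = 72; px1_3 = 200; py1_3 = 264; center_x_4 = 232; center_y_4 = 92; radius_4 = 40; px0_5 = 32; py0_5 = 184; px1_5 = 68; py1_5 = 224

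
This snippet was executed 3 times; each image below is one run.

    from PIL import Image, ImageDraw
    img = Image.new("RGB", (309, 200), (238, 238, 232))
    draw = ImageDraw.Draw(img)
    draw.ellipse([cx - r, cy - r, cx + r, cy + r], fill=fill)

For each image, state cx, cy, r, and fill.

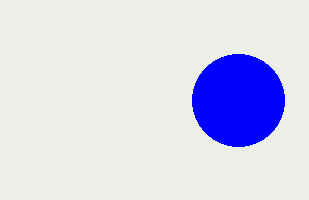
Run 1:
cx = 238, cy = 100, r = 46, fill = 'blue'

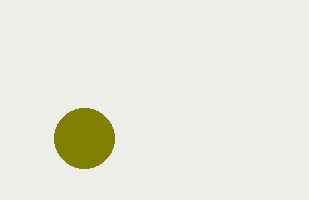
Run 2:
cx = 84
cy = 138
r = 30
fill = 'olive'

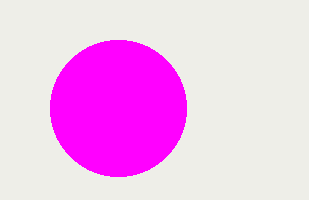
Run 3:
cx = 118, cy = 108, r = 68, fill = 'magenta'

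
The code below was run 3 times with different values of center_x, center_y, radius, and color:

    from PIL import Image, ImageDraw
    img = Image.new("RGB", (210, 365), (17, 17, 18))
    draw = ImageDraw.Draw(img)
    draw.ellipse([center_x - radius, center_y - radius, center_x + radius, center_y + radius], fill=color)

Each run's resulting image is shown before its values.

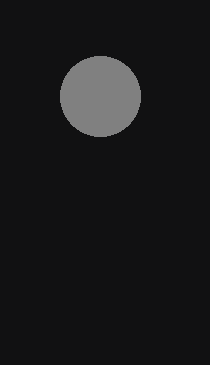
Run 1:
center_x = 100, center_y = 96, radius = 40, color = 'gray'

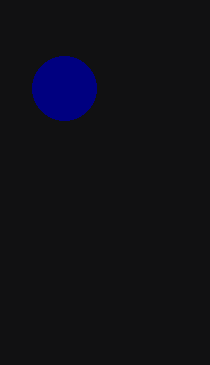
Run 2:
center_x = 64
center_y = 88
radius = 32
color = 'navy'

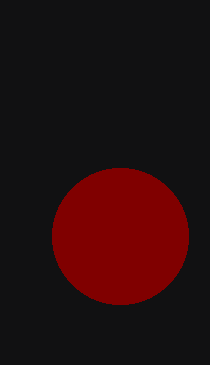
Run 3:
center_x = 120, center_y = 236, radius = 68, color = 'maroon'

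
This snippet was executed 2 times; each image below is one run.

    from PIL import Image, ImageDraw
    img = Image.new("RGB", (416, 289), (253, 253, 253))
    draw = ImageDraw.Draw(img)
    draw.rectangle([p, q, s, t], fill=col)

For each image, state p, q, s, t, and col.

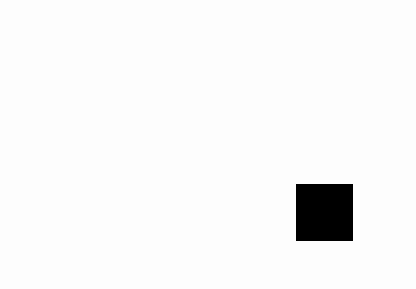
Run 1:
p = 296; q = 184; s = 352; t = 240; col = 'black'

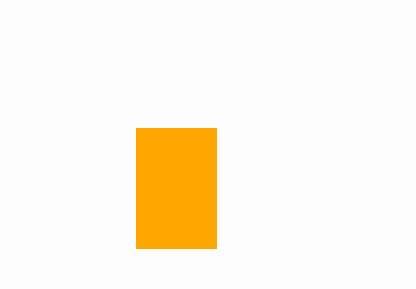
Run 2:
p = 136; q = 128; s = 216; t = 248; col = 'orange'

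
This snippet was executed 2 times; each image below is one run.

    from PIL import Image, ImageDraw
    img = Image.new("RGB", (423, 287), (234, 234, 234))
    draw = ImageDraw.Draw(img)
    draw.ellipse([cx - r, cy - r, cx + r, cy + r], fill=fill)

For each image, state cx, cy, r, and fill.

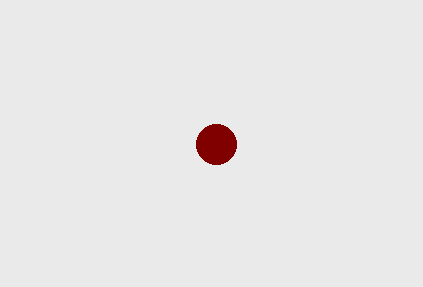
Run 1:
cx = 216
cy = 144
r = 20
fill = 'maroon'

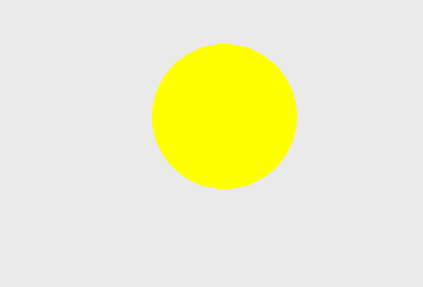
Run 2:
cx = 224
cy = 116
r = 72
fill = 'yellow'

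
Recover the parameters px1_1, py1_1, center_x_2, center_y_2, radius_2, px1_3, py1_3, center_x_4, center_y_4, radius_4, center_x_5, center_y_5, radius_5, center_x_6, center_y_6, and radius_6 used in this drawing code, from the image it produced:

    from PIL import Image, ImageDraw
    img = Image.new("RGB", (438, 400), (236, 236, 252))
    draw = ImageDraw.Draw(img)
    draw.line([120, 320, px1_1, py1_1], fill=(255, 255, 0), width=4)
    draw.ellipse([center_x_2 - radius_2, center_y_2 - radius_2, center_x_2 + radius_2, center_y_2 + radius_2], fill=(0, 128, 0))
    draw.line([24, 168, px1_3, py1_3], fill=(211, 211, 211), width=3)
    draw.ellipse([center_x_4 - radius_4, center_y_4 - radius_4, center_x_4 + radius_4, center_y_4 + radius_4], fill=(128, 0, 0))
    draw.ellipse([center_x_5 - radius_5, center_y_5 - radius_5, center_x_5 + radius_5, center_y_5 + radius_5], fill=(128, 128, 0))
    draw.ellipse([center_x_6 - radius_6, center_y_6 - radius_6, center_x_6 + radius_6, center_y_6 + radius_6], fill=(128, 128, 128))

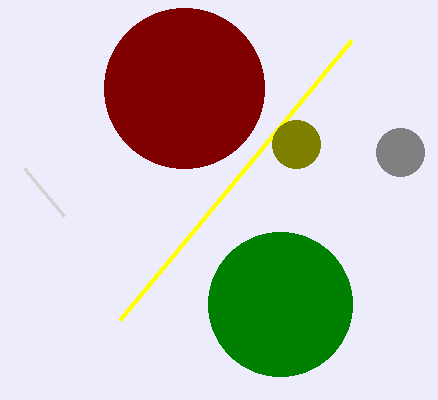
px1_1 = 352
py1_1 = 40
center_x_2 = 280
center_y_2 = 304
radius_2 = 72
px1_3 = 64
py1_3 = 216
center_x_4 = 184
center_y_4 = 88
radius_4 = 80
center_x_5 = 296
center_y_5 = 144
radius_5 = 24
center_x_6 = 400
center_y_6 = 152
radius_6 = 24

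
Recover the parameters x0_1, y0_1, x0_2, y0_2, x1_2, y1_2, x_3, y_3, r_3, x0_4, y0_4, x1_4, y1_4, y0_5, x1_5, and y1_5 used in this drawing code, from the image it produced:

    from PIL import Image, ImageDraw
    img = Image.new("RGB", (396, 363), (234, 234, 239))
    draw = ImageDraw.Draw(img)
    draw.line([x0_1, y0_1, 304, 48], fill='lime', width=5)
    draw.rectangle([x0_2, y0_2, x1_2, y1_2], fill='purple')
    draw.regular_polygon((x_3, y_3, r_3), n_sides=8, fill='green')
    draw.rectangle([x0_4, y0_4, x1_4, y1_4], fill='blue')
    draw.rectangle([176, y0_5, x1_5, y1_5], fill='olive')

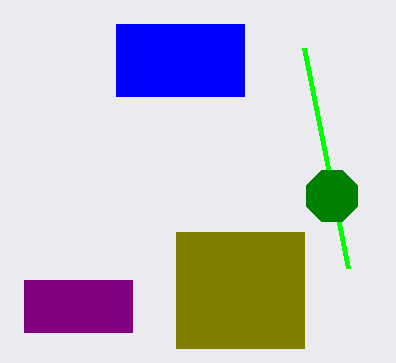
x0_1 = 348, y0_1 = 268, x0_2 = 24, y0_2 = 280, x1_2 = 132, y1_2 = 332, x_3 = 332, y_3 = 196, r_3 = 28, x0_4 = 116, y0_4 = 24, x1_4 = 244, y1_4 = 96, y0_5 = 232, x1_5 = 304, y1_5 = 348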